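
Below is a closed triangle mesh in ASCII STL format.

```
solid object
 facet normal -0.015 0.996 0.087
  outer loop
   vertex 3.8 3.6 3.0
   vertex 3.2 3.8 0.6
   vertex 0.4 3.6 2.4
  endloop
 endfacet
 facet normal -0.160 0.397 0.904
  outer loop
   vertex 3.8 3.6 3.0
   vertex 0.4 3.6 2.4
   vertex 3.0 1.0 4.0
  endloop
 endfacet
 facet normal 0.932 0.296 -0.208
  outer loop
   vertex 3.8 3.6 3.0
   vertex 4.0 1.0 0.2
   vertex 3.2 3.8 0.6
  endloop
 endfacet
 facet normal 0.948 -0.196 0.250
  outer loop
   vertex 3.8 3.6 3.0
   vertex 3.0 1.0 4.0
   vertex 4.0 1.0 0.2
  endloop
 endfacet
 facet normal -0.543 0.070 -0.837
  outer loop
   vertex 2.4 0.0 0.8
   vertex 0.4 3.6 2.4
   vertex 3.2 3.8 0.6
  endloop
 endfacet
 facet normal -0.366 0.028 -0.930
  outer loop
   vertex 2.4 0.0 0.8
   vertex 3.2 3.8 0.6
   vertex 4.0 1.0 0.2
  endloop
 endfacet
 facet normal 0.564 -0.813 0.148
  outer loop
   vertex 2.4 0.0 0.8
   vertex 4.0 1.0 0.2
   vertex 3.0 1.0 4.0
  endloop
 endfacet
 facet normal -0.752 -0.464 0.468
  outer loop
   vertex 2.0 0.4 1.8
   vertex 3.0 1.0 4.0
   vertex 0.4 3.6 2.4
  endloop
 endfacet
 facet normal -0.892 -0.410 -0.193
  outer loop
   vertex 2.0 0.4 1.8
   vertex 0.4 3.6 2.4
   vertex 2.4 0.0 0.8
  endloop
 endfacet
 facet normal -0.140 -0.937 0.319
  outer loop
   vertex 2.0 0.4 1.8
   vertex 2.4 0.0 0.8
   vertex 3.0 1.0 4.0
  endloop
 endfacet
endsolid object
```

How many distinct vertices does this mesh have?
7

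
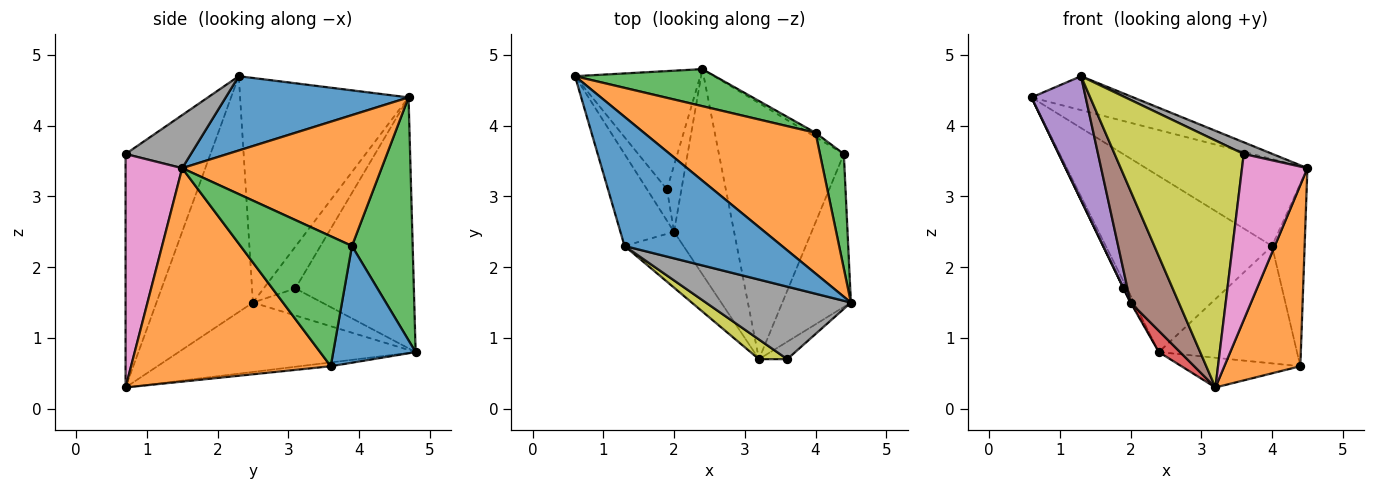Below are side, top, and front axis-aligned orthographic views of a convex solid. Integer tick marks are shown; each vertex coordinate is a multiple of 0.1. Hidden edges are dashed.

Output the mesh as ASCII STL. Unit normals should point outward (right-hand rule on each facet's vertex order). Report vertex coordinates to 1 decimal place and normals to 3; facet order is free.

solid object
 facet normal 0.415 0.231 0.880
  outer loop
   vertex 1.3 2.3 4.7
   vertex 4.5 1.5 3.4
   vertex 0.6 4.7 4.4
  endloop
 endfacet
 facet normal 0.545 0.441 0.714
  outer loop
   vertex 4.0 3.9 2.3
   vertex 0.6 4.7 4.4
   vertex 4.5 1.5 3.4
  endloop
 endfacet
 facet normal 0.337 0.921 0.194
  outer loop
   vertex 4.0 3.9 2.3
   vertex 2.4 4.8 0.8
   vertex 0.6 4.7 4.4
  endloop
 endfacet
 facet normal -0.754 -0.068 -0.653
  outer loop
   vertex 2.0 2.5 1.5
   vertex 2.4 4.8 0.8
   vertex 3.2 0.7 0.3
  endloop
 endfacet
 facet normal -0.928 -0.298 -0.222
  outer loop
   vertex 2.0 2.5 1.5
   vertex 1.3 2.3 4.7
   vertex 0.6 4.7 4.4
  endloop
 endfacet
 facet normal -0.873 -0.436 -0.218
  outer loop
   vertex 2.0 2.5 1.5
   vertex 3.2 0.7 0.3
   vertex 1.3 2.3 4.7
  endloop
 endfacet
 facet normal 0.652 -0.754 -0.079
  outer loop
   vertex 3.6 0.7 3.6
   vertex 3.2 0.7 0.3
   vertex 4.5 1.5 3.4
  endloop
 endfacet
 facet normal 0.340 -0.150 0.928
  outer loop
   vertex 3.6 0.7 3.6
   vertex 4.5 1.5 3.4
   vertex 1.3 2.3 4.7
  endloop
 endfacet
 facet normal -0.548 -0.834 0.066
  outer loop
   vertex 3.6 0.7 3.6
   vertex 1.3 2.3 4.7
   vertex 3.2 0.7 0.3
  endloop
 endfacet
 facet normal -0.030 0.115 -0.993
  outer loop
   vertex 4.4 3.6 0.6
   vertex 3.2 0.7 0.3
   vertex 2.4 4.8 0.8
  endloop
 endfacet
 facet normal 0.512 0.858 -0.031
  outer loop
   vertex 4.4 3.6 0.6
   vertex 2.4 4.8 0.8
   vertex 4.0 3.9 2.3
  endloop
 endfacet
 facet normal 0.895 -0.341 -0.287
  outer loop
   vertex 4.4 3.6 0.6
   vertex 4.5 1.5 3.4
   vertex 3.2 0.7 0.3
  endloop
 endfacet
 facet normal 0.945 0.276 0.174
  outer loop
   vertex 4.4 3.6 0.6
   vertex 4.0 3.9 2.3
   vertex 4.5 1.5 3.4
  endloop
 endfacet
 facet normal -0.894 0.027 -0.446
  outer loop
   vertex 1.9 3.1 1.7
   vertex 0.6 4.7 4.4
   vertex 2.4 4.8 0.8
  endloop
 endfacet
 facet normal -0.903 -0.007 -0.430
  outer loop
   vertex 1.9 3.1 1.7
   vertex 2.0 2.5 1.5
   vertex 0.6 4.7 4.4
  endloop
 endfacet
 facet normal -0.882 0.010 -0.471
  outer loop
   vertex 1.9 3.1 1.7
   vertex 2.4 4.8 0.8
   vertex 2.0 2.5 1.5
  endloop
 endfacet
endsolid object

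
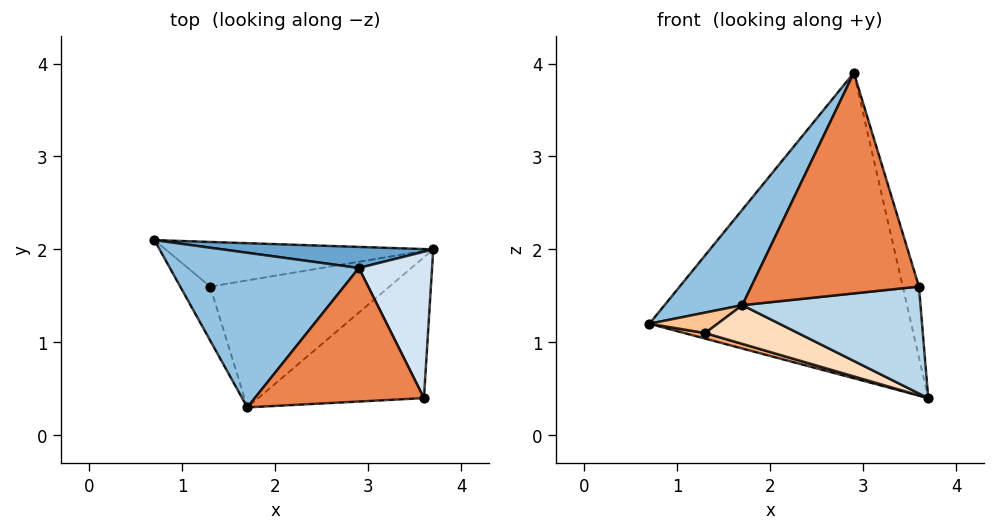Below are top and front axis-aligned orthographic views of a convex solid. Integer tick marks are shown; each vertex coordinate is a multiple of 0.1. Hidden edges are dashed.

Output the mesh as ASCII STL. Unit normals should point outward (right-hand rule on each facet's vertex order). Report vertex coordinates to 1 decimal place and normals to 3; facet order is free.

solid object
 facet normal 0.052 0.996 0.069
  outer loop
   vertex 2.9 1.8 3.9
   vertex 3.7 2.0 0.4
   vertex 0.7 2.1 1.2
  endloop
 endfacet
 facet normal -0.745 -0.351 0.568
  outer loop
   vertex 2.9 1.8 3.9
   vertex 0.7 2.1 1.2
   vertex 1.7 0.3 1.4
  endloop
 endfacet
 facet normal 0.115 -0.601 -0.791
  outer loop
   vertex 3.6 0.4 1.6
   vertex 1.7 0.3 1.4
   vertex 3.7 2.0 0.4
  endloop
 endfacet
 facet normal 0.968 0.110 0.227
  outer loop
   vertex 3.6 0.4 1.6
   vertex 3.7 2.0 0.4
   vertex 2.9 1.8 3.9
  endloop
 endfacet
 facet normal -0.009 -0.855 0.518
  outer loop
   vertex 3.6 0.4 1.6
   vertex 2.9 1.8 3.9
   vertex 1.7 0.3 1.4
  endloop
 endfacet
 facet normal -0.260 -0.120 -0.958
  outer loop
   vertex 1.3 1.6 1.1
   vertex 0.7 2.1 1.2
   vertex 3.7 2.0 0.4
  endloop
 endfacet
 facet normal -0.411 -0.323 -0.852
  outer loop
   vertex 1.3 1.6 1.1
   vertex 1.7 0.3 1.4
   vertex 0.7 2.1 1.2
  endloop
 endfacet
 facet normal -0.225 -0.284 -0.932
  outer loop
   vertex 1.3 1.6 1.1
   vertex 3.7 2.0 0.4
   vertex 1.7 0.3 1.4
  endloop
 endfacet
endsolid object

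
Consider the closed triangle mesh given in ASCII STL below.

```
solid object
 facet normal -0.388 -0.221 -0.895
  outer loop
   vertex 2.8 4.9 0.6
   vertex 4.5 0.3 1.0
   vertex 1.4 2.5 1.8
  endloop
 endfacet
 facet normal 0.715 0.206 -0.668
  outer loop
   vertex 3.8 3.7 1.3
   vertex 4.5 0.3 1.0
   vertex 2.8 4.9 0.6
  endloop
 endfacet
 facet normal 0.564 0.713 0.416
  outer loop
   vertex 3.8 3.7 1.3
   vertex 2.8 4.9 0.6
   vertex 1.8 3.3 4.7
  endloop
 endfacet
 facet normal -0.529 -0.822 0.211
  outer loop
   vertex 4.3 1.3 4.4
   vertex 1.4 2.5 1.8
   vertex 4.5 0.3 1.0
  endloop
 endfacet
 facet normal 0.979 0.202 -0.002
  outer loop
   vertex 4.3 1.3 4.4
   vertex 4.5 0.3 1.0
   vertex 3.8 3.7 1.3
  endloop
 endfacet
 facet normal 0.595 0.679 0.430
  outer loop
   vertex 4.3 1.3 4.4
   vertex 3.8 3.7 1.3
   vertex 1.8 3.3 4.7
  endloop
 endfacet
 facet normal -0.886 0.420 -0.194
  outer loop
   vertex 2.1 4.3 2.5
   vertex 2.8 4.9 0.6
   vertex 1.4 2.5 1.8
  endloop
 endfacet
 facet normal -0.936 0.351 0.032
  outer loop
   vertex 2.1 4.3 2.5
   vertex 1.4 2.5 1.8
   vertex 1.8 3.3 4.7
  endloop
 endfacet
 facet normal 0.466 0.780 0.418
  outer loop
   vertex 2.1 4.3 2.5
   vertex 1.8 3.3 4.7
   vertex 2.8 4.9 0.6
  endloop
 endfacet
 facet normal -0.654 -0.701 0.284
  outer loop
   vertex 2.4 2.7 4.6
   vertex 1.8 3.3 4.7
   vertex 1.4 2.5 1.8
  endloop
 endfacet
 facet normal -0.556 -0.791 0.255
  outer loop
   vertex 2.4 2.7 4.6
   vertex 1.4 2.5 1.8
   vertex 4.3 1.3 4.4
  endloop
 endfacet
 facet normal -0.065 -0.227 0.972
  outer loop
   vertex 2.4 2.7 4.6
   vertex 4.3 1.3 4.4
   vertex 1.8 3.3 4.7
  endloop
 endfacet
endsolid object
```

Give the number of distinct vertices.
8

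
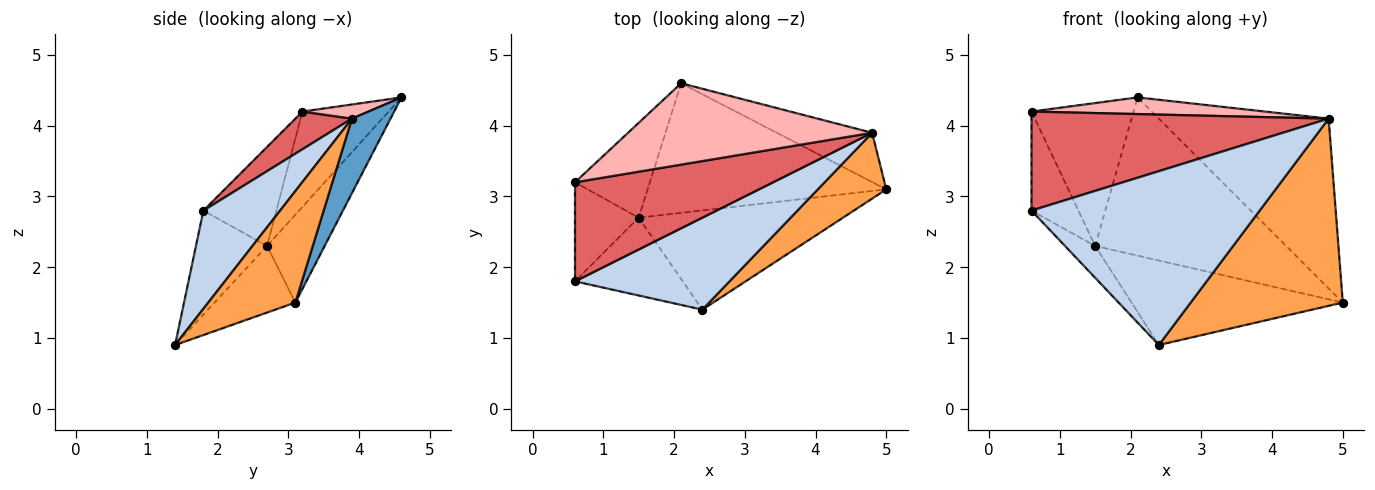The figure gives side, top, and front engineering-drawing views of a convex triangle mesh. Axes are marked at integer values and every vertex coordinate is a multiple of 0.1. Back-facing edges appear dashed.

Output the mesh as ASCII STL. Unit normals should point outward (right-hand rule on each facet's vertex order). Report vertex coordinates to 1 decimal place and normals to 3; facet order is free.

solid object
 facet normal 0.213 0.938 -0.272
  outer loop
   vertex 4.8 3.9 4.1
   vertex 5.0 3.1 1.5
   vertex 2.1 4.6 4.4
  endloop
 endfacet
 facet normal 0.285 -0.847 0.448
  outer loop
   vertex 4.8 3.9 4.1
   vertex 0.6 1.8 2.8
   vertex 2.4 1.4 0.9
  endloop
 endfacet
 facet normal 0.475 -0.830 0.292
  outer loop
   vertex 4.8 3.9 4.1
   vertex 2.4 1.4 0.9
   vertex 5.0 3.1 1.5
  endloop
 endfacet
 facet normal -0.666 0.282 -0.690
  outer loop
   vertex 1.5 2.7 2.3
   vertex 2.4 1.4 0.9
   vertex 0.6 1.8 2.8
  endloop
 endfacet
 facet normal -0.227 0.754 -0.617
  outer loop
   vertex 1.5 2.7 2.3
   vertex 2.1 4.6 4.4
   vertex 5.0 3.1 1.5
  endloop
 endfacet
 facet normal -0.241 0.629 -0.739
  outer loop
   vertex 1.5 2.7 2.3
   vertex 5.0 3.1 1.5
   vertex 2.4 1.4 0.9
  endloop
 endfacet
 facet normal 0.133 -0.701 0.701
  outer loop
   vertex 0.6 3.2 4.2
   vertex 0.6 1.8 2.8
   vertex 4.8 3.9 4.1
  endloop
 endfacet
 facet normal 0.057 -0.200 0.978
  outer loop
   vertex 0.6 3.2 4.2
   vertex 4.8 3.9 4.1
   vertex 2.1 4.6 4.4
  endloop
 endfacet
 facet normal -0.740 0.476 -0.476
  outer loop
   vertex 0.6 3.2 4.2
   vertex 1.5 2.7 2.3
   vertex 0.6 1.8 2.8
  endloop
 endfacet
 facet normal -0.576 0.681 -0.452
  outer loop
   vertex 0.6 3.2 4.2
   vertex 2.1 4.6 4.4
   vertex 1.5 2.7 2.3
  endloop
 endfacet
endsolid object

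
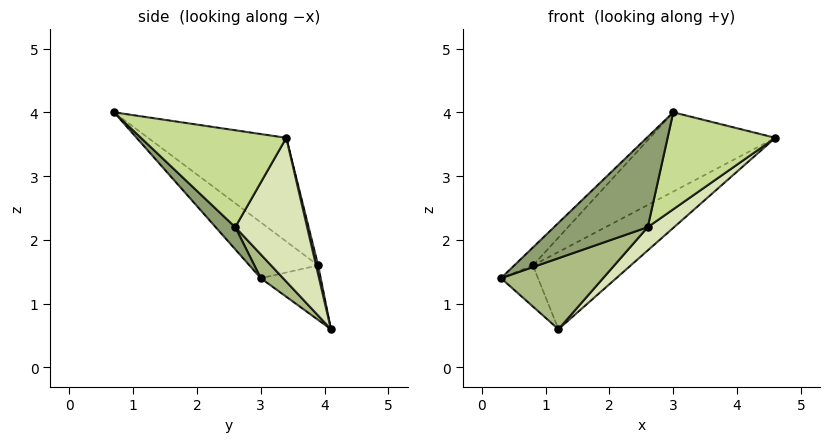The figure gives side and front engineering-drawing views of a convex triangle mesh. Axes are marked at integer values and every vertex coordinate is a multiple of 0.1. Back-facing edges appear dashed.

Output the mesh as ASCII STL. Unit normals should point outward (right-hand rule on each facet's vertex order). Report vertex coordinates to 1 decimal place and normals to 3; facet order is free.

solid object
 facet normal -0.608 0.165 0.777
  outer loop
   vertex 0.8 3.9 1.6
   vertex 0.3 3.0 1.4
   vertex 3.0 0.7 4.0
  endloop
 endfacet
 facet normal -0.397 0.360 0.844
  outer loop
   vertex 0.8 3.9 1.6
   vertex 3.0 0.7 4.0
   vertex 4.6 3.4 3.6
  endloop
 endfacet
 facet normal -0.828 0.511 -0.229
  outer loop
   vertex 0.8 3.9 1.6
   vertex 1.2 4.1 0.6
   vertex 0.3 3.0 1.4
  endloop
 endfacet
 facet normal 0.021 0.979 0.204
  outer loop
   vertex 0.8 3.9 1.6
   vertex 4.6 3.4 3.6
   vertex 1.2 4.1 0.6
  endloop
 endfacet
 facet normal 0.139 -0.665 -0.733
  outer loop
   vertex 2.6 2.6 2.2
   vertex 3.0 0.7 4.0
   vertex 0.3 3.0 1.4
  endloop
 endfacet
 facet normal 0.144 -0.656 -0.741
  outer loop
   vertex 2.6 2.6 2.2
   vertex 0.3 3.0 1.4
   vertex 1.2 4.1 0.6
  endloop
 endfacet
 facet normal 0.625 -0.463 -0.628
  outer loop
   vertex 2.6 2.6 2.2
   vertex 4.6 3.4 3.6
   vertex 3.0 0.7 4.0
  endloop
 endfacet
 facet normal 0.618 -0.227 -0.753
  outer loop
   vertex 2.6 2.6 2.2
   vertex 1.2 4.1 0.6
   vertex 4.6 3.4 3.6
  endloop
 endfacet
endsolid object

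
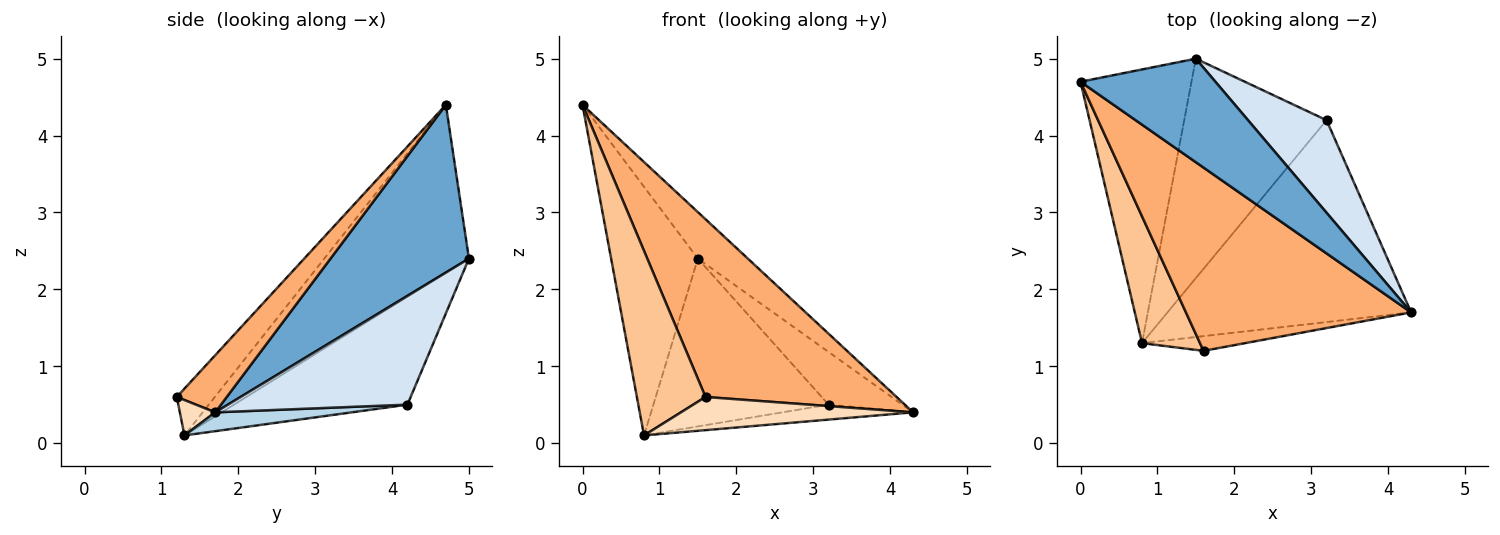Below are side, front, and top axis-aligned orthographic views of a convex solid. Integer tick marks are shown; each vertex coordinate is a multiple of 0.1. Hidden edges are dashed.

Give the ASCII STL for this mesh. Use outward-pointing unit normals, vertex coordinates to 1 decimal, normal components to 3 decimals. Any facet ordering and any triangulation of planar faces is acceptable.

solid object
 facet normal 0.750 0.271 0.603
  outer loop
   vertex 1.5 5.0 2.4
   vertex 0.0 4.7 4.4
   vertex 4.3 1.7 0.4
  endloop
 endfacet
 facet normal -0.746 0.447 -0.493
  outer loop
   vertex 1.5 5.0 2.4
   vertex 0.8 1.3 0.1
   vertex 0.0 4.7 4.4
  endloop
 endfacet
 facet normal 0.077 0.074 -0.994
  outer loop
   vertex 3.2 4.2 0.5
   vertex 4.3 1.7 0.4
   vertex 0.8 1.3 0.1
  endloop
 endfacet
 facet normal 0.769 0.316 0.555
  outer loop
   vertex 3.2 4.2 0.5
   vertex 1.5 5.0 2.4
   vertex 4.3 1.7 0.4
  endloop
 endfacet
 facet normal -0.516 0.521 -0.681
  outer loop
   vertex 3.2 4.2 0.5
   vertex 0.8 1.3 0.1
   vertex 1.5 5.0 2.4
  endloop
 endfacet
 facet normal 0.179 -0.685 0.706
  outer loop
   vertex 1.6 1.2 0.6
   vertex 4.3 1.7 0.4
   vertex 0.0 4.7 4.4
  endloop
 endfacet
 facet normal -0.416 -0.749 0.515
  outer loop
   vertex 1.6 1.2 0.6
   vertex 0.0 4.7 4.4
   vertex 0.8 1.3 0.1
  endloop
 endfacet
 facet normal 0.138 -0.905 -0.402
  outer loop
   vertex 1.6 1.2 0.6
   vertex 0.8 1.3 0.1
   vertex 4.3 1.7 0.4
  endloop
 endfacet
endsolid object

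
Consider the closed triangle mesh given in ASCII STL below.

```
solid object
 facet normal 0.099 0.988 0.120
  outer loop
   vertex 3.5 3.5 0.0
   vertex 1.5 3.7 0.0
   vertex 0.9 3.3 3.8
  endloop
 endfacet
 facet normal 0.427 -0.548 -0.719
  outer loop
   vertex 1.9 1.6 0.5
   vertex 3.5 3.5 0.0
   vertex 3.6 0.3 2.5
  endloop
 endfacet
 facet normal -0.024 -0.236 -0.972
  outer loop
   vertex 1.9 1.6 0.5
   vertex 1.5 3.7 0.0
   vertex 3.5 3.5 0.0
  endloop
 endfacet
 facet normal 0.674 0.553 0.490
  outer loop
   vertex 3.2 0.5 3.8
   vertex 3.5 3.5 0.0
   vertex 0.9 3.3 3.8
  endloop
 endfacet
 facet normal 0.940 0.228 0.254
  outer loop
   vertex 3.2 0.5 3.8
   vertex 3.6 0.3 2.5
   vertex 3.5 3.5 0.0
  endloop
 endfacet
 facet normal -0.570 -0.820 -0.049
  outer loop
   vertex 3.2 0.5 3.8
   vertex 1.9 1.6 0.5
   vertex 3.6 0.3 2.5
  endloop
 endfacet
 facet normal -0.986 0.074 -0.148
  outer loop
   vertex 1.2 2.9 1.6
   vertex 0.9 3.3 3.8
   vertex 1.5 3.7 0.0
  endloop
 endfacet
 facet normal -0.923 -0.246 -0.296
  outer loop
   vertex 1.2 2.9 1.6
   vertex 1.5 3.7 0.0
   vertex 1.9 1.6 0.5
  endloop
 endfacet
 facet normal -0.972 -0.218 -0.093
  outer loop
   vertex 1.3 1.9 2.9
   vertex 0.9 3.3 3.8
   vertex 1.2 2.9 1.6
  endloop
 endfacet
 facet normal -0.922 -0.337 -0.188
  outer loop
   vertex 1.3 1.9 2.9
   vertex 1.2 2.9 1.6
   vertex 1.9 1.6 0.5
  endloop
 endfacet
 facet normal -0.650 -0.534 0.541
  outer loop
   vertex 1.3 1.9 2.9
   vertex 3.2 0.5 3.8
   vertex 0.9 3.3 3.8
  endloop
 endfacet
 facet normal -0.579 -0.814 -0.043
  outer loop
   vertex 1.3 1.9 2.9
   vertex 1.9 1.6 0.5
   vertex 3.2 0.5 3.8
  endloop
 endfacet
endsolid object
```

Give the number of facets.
12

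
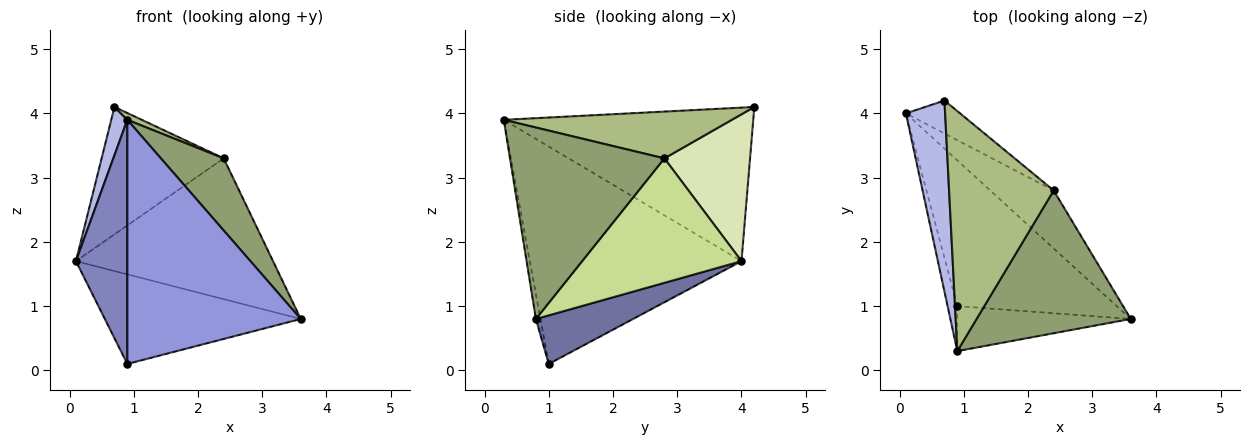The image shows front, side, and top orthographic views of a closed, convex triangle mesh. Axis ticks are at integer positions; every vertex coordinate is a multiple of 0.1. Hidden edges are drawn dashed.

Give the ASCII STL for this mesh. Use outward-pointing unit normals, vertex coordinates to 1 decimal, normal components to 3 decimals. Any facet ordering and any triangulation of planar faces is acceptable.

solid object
 facet normal 0.251 0.507 -0.825
  outer loop
   vertex 0.9 1.0 0.1
   vertex 0.1 4.0 1.7
   vertex 3.6 0.8 0.8
  endloop
 endfacet
 facet normal -0.971 -0.236 -0.043
  outer loop
   vertex 0.9 1.0 0.1
   vertex 0.9 0.3 3.9
   vertex 0.1 4.0 1.7
  endloop
 endfacet
 facet normal -0.026 -0.983 -0.181
  outer loop
   vertex 0.9 1.0 0.1
   vertex 3.6 0.8 0.8
   vertex 0.9 0.3 3.9
  endloop
 endfacet
 facet normal -0.967 -0.062 0.247
  outer loop
   vertex 0.7 4.2 4.1
   vertex 0.1 4.0 1.7
   vertex 0.9 0.3 3.9
  endloop
 endfacet
 facet normal 0.742 -0.302 0.598
  outer loop
   vertex 2.4 2.8 3.3
   vertex 0.9 0.3 3.9
   vertex 3.6 0.8 0.8
  endloop
 endfacet
 facet normal 0.408 -0.026 0.913
  outer loop
   vertex 2.4 2.8 3.3
   vertex 0.7 4.2 4.1
   vertex 0.9 0.3 3.9
  endloop
 endfacet
 facet normal 0.599 0.741 -0.305
  outer loop
   vertex 2.4 2.8 3.3
   vertex 3.6 0.8 0.8
   vertex 0.1 4.0 1.7
  endloop
 endfacet
 facet normal 0.562 0.801 -0.207
  outer loop
   vertex 2.4 2.8 3.3
   vertex 0.1 4.0 1.7
   vertex 0.7 4.2 4.1
  endloop
 endfacet
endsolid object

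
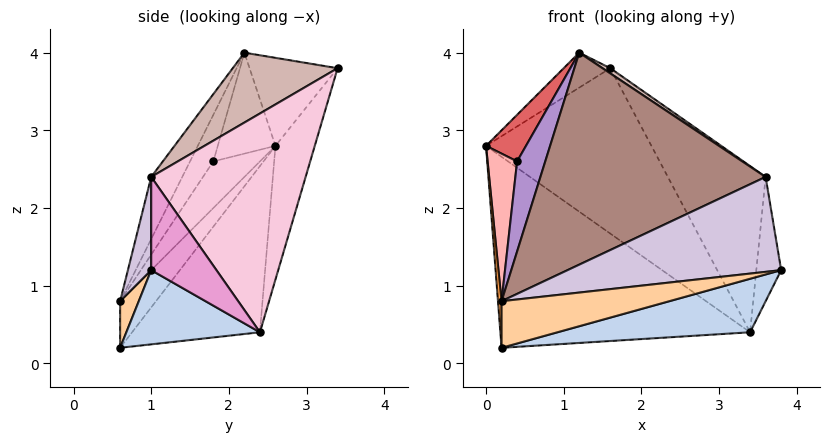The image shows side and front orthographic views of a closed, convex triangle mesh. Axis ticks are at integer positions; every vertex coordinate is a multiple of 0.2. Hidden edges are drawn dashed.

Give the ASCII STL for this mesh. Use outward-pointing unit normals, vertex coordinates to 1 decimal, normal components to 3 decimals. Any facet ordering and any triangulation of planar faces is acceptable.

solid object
 facet normal -0.370 0.722 -0.584
  outer loop
   vertex 3.4 2.4 0.4
   vertex 0.2 0.6 0.2
   vertex 0.0 2.6 2.8
  endloop
 endfacet
 facet normal 0.286 -0.412 -0.865
  outer loop
   vertex 3.4 2.4 0.4
   vertex 3.8 1.0 1.2
   vertex 0.2 0.6 0.2
  endloop
 endfacet
 facet normal -0.995 -0.100 0.000
  outer loop
   vertex 0.2 0.6 0.8
   vertex 0.0 2.6 2.8
   vertex 0.2 0.6 0.2
  endloop
 endfacet
 facet normal 0.110 -0.994 0.000
  outer loop
   vertex 0.2 0.6 0.8
   vertex 0.2 0.6 0.2
   vertex 3.8 1.0 1.2
  endloop
 endfacet
 facet normal -0.613 0.324 0.721
  outer loop
   vertex 1.6 3.4 3.8
   vertex 0.0 2.6 2.8
   vertex 1.2 2.2 4.0
  endloop
 endfacet
 facet normal -0.214 0.901 -0.378
  outer loop
   vertex 1.6 3.4 3.8
   vertex 3.4 2.4 0.4
   vertex 0.0 2.6 2.8
  endloop
 endfacet
 facet normal -0.695 -0.481 0.535
  outer loop
   vertex 0.4 1.8 2.6
   vertex 1.2 2.2 4.0
   vertex 0.0 2.6 2.8
  endloop
 endfacet
 facet normal -0.770 -0.488 0.411
  outer loop
   vertex 0.4 1.8 2.6
   vertex 0.0 2.6 2.8
   vertex 0.2 0.6 0.8
  endloop
 endfacet
 facet normal -0.550 -0.665 0.505
  outer loop
   vertex 0.4 1.8 2.6
   vertex 0.2 0.6 0.8
   vertex 1.2 2.2 4.0
  endloop
 endfacet
 facet normal 0.108 -0.994 0.018
  outer loop
   vertex 3.6 1.0 2.4
   vertex 0.2 0.6 0.8
   vertex 3.8 1.0 1.2
  endloop
 endfacet
 facet normal -0.120 -0.872 0.474
  outer loop
   vertex 3.6 1.0 2.4
   vertex 1.2 2.2 4.0
   vertex 0.2 0.6 0.8
  endloop
 endfacet
 facet normal 0.540 -0.040 0.841
  outer loop
   vertex 3.6 1.0 2.4
   vertex 1.6 3.4 3.8
   vertex 1.2 2.2 4.0
  endloop
 endfacet
 facet normal 0.923 0.352 0.154
  outer loop
   vertex 3.6 1.0 2.4
   vertex 3.8 1.0 1.2
   vertex 3.4 2.4 0.4
  endloop
 endfacet
 facet normal 0.811 0.514 0.278
  outer loop
   vertex 3.6 1.0 2.4
   vertex 3.4 2.4 0.4
   vertex 1.6 3.4 3.8
  endloop
 endfacet
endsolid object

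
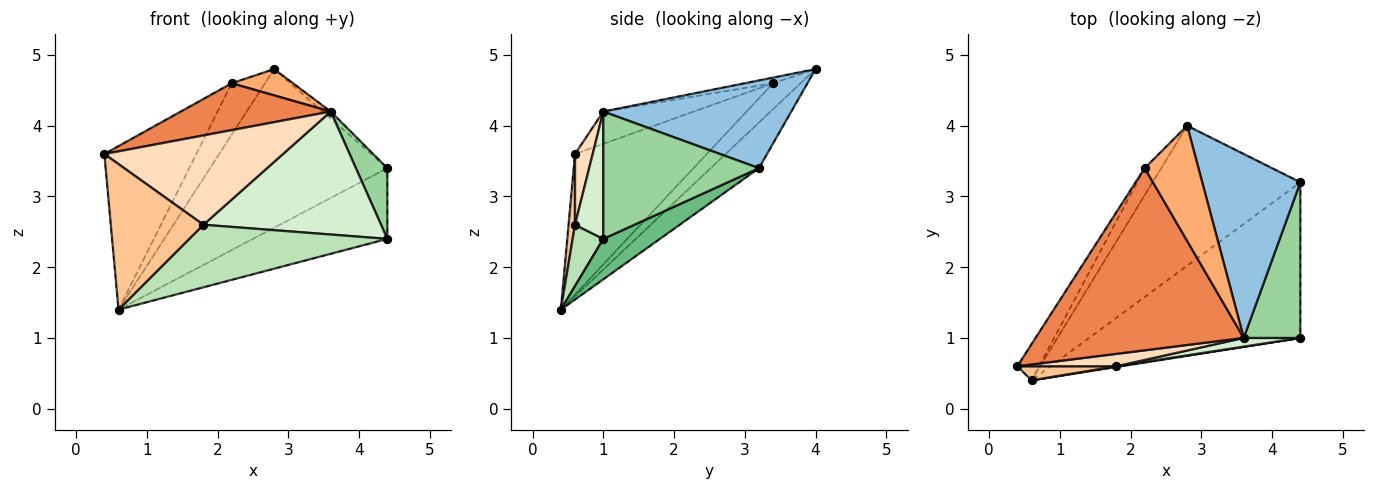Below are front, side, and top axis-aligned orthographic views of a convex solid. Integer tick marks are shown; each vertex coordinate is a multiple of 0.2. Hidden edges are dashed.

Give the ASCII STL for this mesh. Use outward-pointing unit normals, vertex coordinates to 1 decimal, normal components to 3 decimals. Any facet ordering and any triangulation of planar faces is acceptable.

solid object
 facet normal -0.200 0.735 -0.648
  outer loop
   vertex 0.6 0.4 1.4
   vertex 2.8 4.0 4.8
   vertex 4.4 3.2 3.4
  endloop
 endfacet
 facet normal 0.666 0.029 0.745
  outer loop
   vertex 3.6 1.0 4.2
   vertex 4.4 3.2 3.4
   vertex 2.8 4.0 4.8
  endloop
 endfacet
 facet normal -0.814 0.568 -0.126
  outer loop
   vertex 2.2 3.4 4.6
   vertex 0.6 0.4 1.4
   vertex 0.4 0.6 3.6
  endloop
 endfacet
 facet normal -0.590 0.715 -0.375
  outer loop
   vertex 2.2 3.4 4.6
   vertex 2.8 4.0 4.8
   vertex 0.6 0.4 1.4
  endloop
 endfacet
 facet normal -0.149 -0.246 0.958
  outer loop
   vertex 2.2 3.4 4.6
   vertex 0.4 0.6 3.6
   vertex 3.6 1.0 4.2
  endloop
 endfacet
 facet normal -0.102 -0.221 0.970
  outer loop
   vertex 2.2 3.4 4.6
   vertex 3.6 1.0 4.2
   vertex 2.8 4.0 4.8
  endloop
 endfacet
 facet normal 0.069 -0.993 0.097
  outer loop
   vertex 1.8 0.6 2.6
   vertex 0.4 0.6 3.6
   vertex 0.6 0.4 1.4
  endloop
 endfacet
 facet normal 0.098 -0.986 0.137
  outer loop
   vertex 1.8 0.6 2.6
   vertex 3.6 1.0 4.2
   vertex 0.4 0.6 3.6
  endloop
 endfacet
 facet normal 0.172 0.408 -0.897
  outer loop
   vertex 4.4 1.0 2.4
   vertex 0.6 0.4 1.4
   vertex 4.4 3.2 3.4
  endloop
 endfacet
 facet normal 0.899 -0.182 0.399
  outer loop
   vertex 4.4 1.0 2.4
   vertex 4.4 3.2 3.4
   vertex 3.6 1.0 4.2
  endloop
 endfacet
 facet normal 0.153 -0.988 0.012
  outer loop
   vertex 4.4 1.0 2.4
   vertex 1.8 0.6 2.6
   vertex 0.6 0.4 1.4
  endloop
 endfacet
 facet normal 0.157 -0.985 0.070
  outer loop
   vertex 4.4 1.0 2.4
   vertex 3.6 1.0 4.2
   vertex 1.8 0.6 2.6
  endloop
 endfacet
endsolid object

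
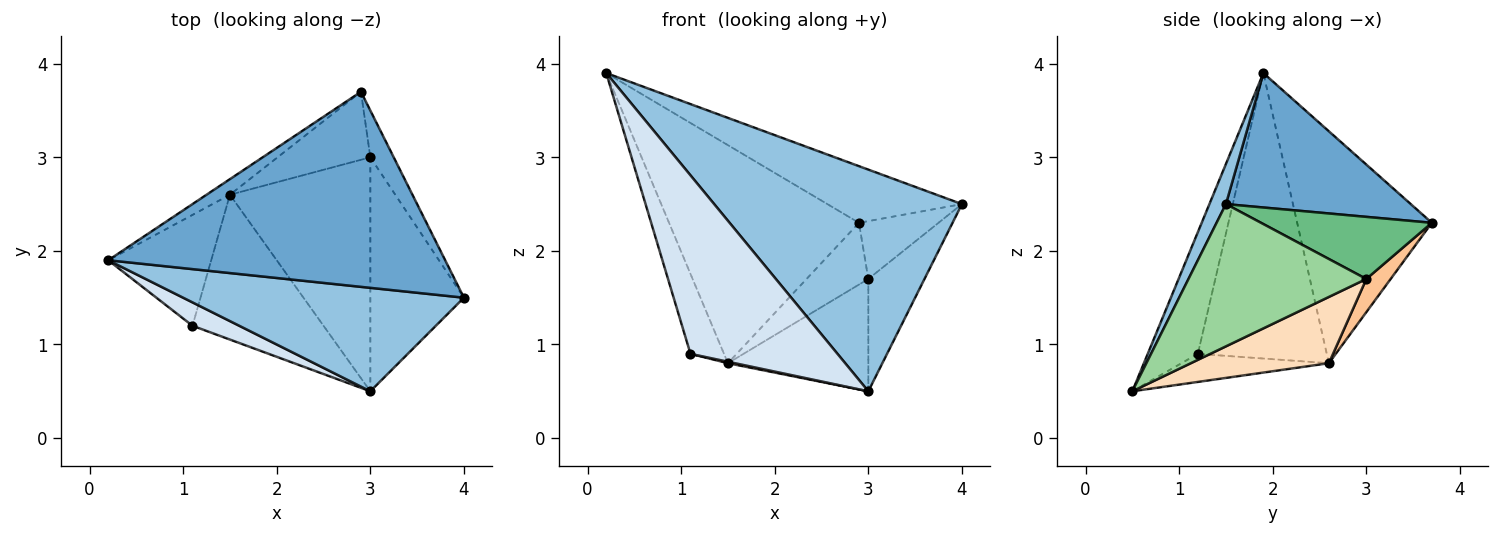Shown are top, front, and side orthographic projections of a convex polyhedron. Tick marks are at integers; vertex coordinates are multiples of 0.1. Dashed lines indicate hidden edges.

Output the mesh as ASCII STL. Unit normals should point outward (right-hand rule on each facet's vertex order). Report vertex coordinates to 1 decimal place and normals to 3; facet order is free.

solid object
 facet normal 0.358 0.260 0.897
  outer loop
   vertex 2.9 3.7 2.3
   vertex 0.2 1.9 3.9
   vertex 4.0 1.5 2.5
  endloop
 endfacet
 facet normal 0.060 -0.905 0.422
  outer loop
   vertex 3.0 0.5 0.5
   vertex 4.0 1.5 2.5
   vertex 0.2 1.9 3.9
  endloop
 endfacet
 facet normal -0.577 0.814 -0.058
  outer loop
   vertex 1.5 2.6 0.8
   vertex 0.2 1.9 3.9
   vertex 2.9 3.7 2.3
  endloop
 endfacet
 facet normal -0.320 -0.939 0.123
  outer loop
   vertex 1.1 1.2 0.9
   vertex 3.0 0.5 0.5
   vertex 0.2 1.9 3.9
  endloop
 endfacet
 facet normal -0.914 0.238 -0.330
  outer loop
   vertex 1.1 1.2 0.9
   vertex 0.2 1.9 3.9
   vertex 1.5 2.6 0.8
  endloop
 endfacet
 facet normal -0.210 -0.010 -0.978
  outer loop
   vertex 1.1 1.2 0.9
   vertex 1.5 2.6 0.8
   vertex 3.0 0.5 0.5
  endloop
 endfacet
 facet normal 0.256 0.650 -0.716
  outer loop
   vertex 3.0 3.0 1.7
   vertex 1.5 2.6 0.8
   vertex 2.9 3.7 2.3
  endloop
 endfacet
 facet normal 0.392 0.398 -0.830
  outer loop
   vertex 3.0 3.0 1.7
   vertex 3.0 0.5 0.5
   vertex 1.5 2.6 0.8
  endloop
 endfacet
 facet normal 0.858 0.400 -0.323
  outer loop
   vertex 3.0 3.0 1.7
   vertex 2.9 3.7 2.3
   vertex 4.0 1.5 2.5
  endloop
 endfacet
 facet normal 0.808 0.255 -0.531
  outer loop
   vertex 3.0 3.0 1.7
   vertex 4.0 1.5 2.5
   vertex 3.0 0.5 0.5
  endloop
 endfacet
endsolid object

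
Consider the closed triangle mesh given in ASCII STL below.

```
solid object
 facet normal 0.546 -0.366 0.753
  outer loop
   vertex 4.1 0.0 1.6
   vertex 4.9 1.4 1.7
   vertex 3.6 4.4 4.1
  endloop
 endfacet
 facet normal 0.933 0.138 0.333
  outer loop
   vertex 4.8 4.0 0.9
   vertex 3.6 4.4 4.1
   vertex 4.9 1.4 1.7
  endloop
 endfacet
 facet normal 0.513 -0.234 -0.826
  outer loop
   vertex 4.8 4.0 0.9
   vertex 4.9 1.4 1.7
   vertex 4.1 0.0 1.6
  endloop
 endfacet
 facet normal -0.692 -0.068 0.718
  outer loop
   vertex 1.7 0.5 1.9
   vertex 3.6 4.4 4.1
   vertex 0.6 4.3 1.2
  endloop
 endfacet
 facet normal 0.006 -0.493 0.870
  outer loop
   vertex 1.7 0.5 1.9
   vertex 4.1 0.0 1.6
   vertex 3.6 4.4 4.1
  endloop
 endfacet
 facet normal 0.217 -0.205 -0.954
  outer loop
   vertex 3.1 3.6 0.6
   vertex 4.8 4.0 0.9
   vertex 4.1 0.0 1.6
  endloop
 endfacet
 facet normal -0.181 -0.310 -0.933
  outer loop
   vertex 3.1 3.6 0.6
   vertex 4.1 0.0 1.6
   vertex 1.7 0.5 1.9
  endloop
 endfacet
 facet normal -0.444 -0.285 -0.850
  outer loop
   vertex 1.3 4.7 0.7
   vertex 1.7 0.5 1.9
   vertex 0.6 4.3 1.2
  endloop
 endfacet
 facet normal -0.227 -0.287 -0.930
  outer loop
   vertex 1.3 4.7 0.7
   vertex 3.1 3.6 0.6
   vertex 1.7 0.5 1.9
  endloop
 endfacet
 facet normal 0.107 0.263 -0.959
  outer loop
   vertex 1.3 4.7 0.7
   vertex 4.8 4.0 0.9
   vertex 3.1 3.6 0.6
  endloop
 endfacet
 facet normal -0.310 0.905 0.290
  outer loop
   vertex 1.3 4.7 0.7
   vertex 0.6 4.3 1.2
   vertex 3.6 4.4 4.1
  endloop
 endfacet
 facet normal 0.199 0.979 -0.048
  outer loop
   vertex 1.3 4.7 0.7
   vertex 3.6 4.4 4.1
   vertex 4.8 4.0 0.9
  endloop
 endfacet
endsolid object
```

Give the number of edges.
18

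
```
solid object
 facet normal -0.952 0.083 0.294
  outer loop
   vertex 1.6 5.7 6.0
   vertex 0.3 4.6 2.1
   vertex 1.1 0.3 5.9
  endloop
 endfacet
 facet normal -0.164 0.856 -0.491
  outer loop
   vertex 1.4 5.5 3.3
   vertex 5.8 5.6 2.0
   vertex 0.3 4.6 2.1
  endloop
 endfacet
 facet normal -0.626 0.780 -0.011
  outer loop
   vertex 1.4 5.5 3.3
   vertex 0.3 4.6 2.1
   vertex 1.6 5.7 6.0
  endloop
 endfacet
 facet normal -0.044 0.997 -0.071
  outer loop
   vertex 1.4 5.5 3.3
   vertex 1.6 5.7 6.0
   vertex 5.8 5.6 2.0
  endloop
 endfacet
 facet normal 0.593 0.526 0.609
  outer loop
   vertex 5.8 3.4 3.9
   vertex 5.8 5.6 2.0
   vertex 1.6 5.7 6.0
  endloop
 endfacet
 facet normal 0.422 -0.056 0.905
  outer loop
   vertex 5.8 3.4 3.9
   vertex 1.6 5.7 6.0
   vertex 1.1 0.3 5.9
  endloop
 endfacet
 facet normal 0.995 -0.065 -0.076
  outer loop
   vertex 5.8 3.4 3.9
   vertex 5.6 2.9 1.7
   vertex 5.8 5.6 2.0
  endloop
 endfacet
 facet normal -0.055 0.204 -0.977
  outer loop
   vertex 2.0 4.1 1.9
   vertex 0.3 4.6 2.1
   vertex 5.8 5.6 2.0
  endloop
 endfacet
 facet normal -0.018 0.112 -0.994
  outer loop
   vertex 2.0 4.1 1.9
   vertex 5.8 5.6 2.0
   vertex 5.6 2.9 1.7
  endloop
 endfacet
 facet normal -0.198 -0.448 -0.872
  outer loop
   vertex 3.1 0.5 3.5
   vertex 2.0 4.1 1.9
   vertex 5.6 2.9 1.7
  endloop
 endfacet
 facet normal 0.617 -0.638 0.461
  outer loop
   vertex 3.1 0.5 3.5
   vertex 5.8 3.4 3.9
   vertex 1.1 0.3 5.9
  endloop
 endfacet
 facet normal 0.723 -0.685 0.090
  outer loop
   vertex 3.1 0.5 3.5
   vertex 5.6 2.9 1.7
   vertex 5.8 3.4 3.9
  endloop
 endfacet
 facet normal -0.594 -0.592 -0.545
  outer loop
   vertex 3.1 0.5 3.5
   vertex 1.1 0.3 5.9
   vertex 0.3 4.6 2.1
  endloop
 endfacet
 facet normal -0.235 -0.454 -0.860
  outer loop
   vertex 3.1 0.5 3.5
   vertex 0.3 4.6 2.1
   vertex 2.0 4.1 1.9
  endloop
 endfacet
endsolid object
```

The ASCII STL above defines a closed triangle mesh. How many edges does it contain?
21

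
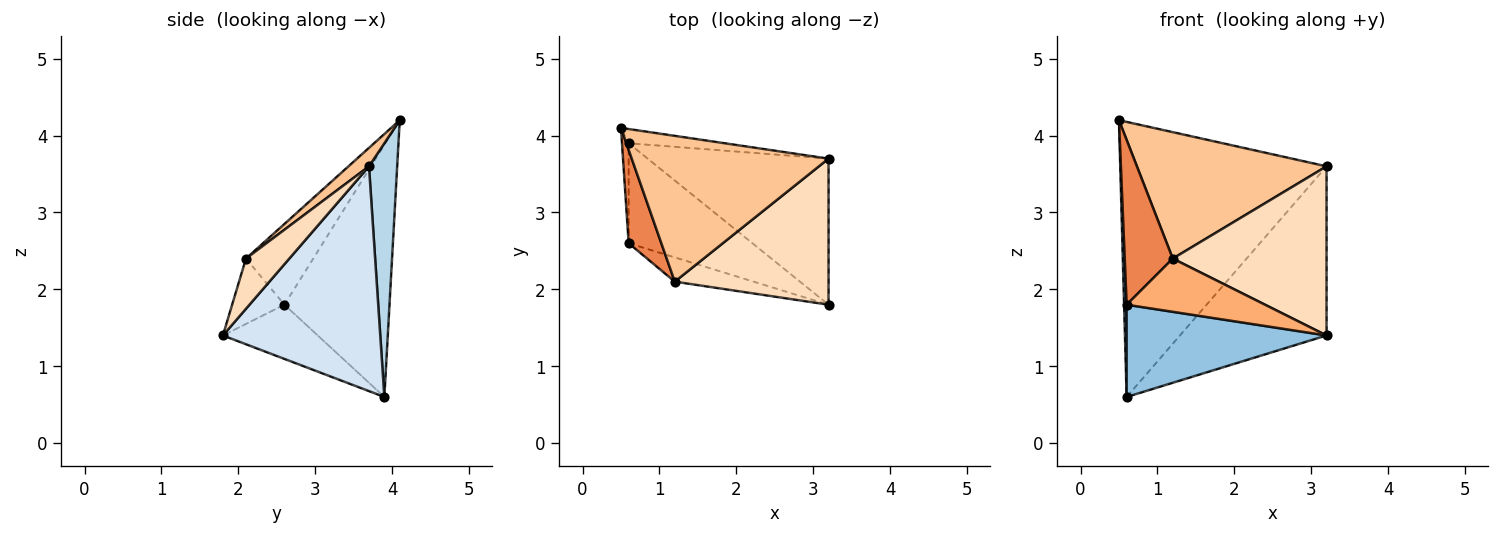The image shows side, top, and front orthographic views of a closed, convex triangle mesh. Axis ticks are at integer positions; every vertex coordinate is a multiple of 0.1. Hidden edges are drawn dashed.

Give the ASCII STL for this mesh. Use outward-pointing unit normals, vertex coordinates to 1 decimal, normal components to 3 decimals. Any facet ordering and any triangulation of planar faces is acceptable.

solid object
 facet normal -0.999 -0.024 -0.026
  outer loop
   vertex 0.6 2.6 1.8
   vertex 0.5 4.1 4.2
   vertex 0.6 3.9 0.6
  endloop
 endfacet
 facet normal -0.306 -0.646 -0.699
  outer loop
   vertex 0.6 2.6 1.8
   vertex 0.6 3.9 0.6
   vertex 3.2 1.8 1.4
  endloop
 endfacet
 facet normal 0.135 0.989 -0.051
  outer loop
   vertex 3.2 3.7 3.6
   vertex 0.6 3.9 0.6
   vertex 0.5 4.1 4.2
  endloop
 endfacet
 facet normal 0.631 0.587 -0.507
  outer loop
   vertex 3.2 3.7 3.6
   vertex 3.2 1.8 1.4
   vertex 0.6 3.9 0.6
  endloop
 endfacet
 facet normal -0.773 -0.552 0.313
  outer loop
   vertex 1.2 2.1 2.4
   vertex 0.5 4.1 4.2
   vertex 0.6 2.6 1.8
  endloop
 endfacet
 facet normal -0.325 -0.861 -0.392
  outer loop
   vertex 1.2 2.1 2.4
   vertex 0.6 2.6 1.8
   vertex 3.2 1.8 1.4
  endloop
 endfacet
 facet normal 0.071 -0.654 0.754
  outer loop
   vertex 1.2 2.1 2.4
   vertex 3.2 3.7 3.6
   vertex 0.5 4.1 4.2
  endloop
 endfacet
 facet normal 0.209 -0.740 0.639
  outer loop
   vertex 1.2 2.1 2.4
   vertex 3.2 1.8 1.4
   vertex 3.2 3.7 3.6
  endloop
 endfacet
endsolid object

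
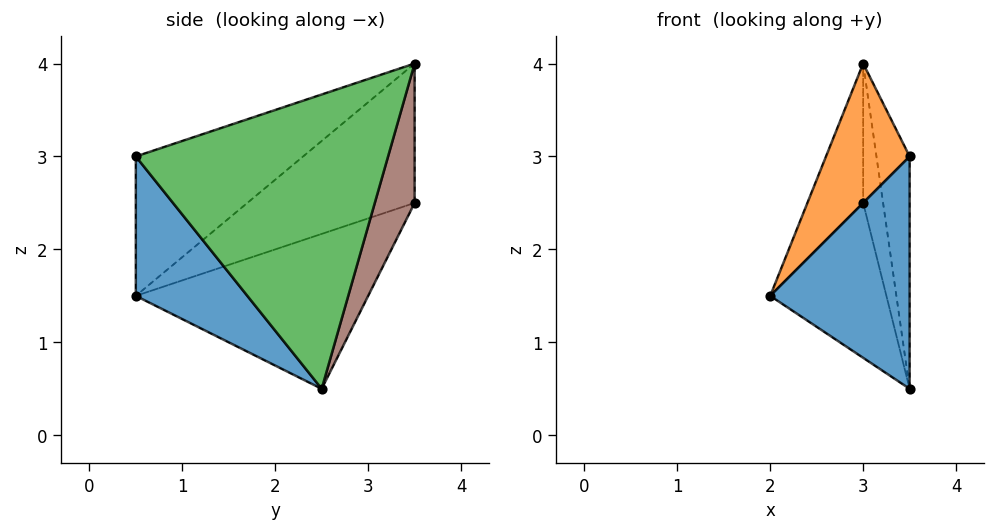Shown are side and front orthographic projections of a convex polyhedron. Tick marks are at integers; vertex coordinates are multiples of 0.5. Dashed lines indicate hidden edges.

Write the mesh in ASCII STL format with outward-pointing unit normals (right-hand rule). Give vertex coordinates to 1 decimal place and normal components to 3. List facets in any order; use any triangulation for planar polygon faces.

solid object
 facet normal 0.530 -0.662 -0.530
  outer loop
   vertex 3.5 0.5 3.0
   vertex 2.0 0.5 1.5
   vertex 3.5 2.5 0.5
  endloop
 endfacet
 facet normal -0.667 -0.333 0.667
  outer loop
   vertex 3.0 3.5 4.0
   vertex 2.0 0.5 1.5
   vertex 3.5 0.5 3.0
  endloop
 endfacet
 facet normal 0.986 0.130 0.104
  outer loop
   vertex 3.0 3.5 4.0
   vertex 3.5 0.5 3.0
   vertex 3.5 2.5 0.5
  endloop
 endfacet
 facet normal -0.816 0.408 -0.408
  outer loop
   vertex 3.0 3.5 2.5
   vertex 3.5 2.5 0.5
   vertex 2.0 0.5 1.5
  endloop
 endfacet
 facet normal -0.949 0.316 0.000
  outer loop
   vertex 3.0 3.5 2.5
   vertex 2.0 0.5 1.5
   vertex 3.0 3.5 4.0
  endloop
 endfacet
 facet normal 0.894 0.447 0.000
  outer loop
   vertex 3.0 3.5 2.5
   vertex 3.0 3.5 4.0
   vertex 3.5 2.5 0.5
  endloop
 endfacet
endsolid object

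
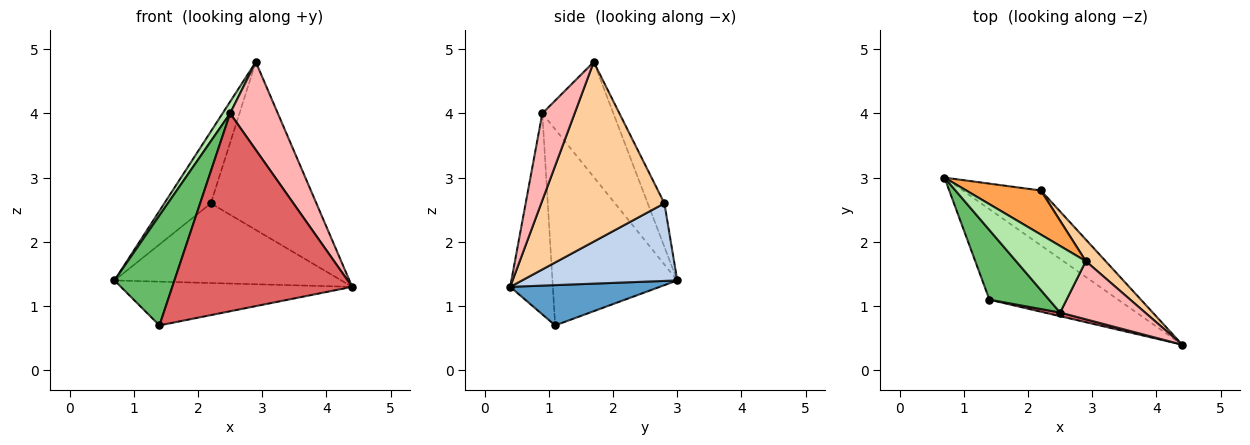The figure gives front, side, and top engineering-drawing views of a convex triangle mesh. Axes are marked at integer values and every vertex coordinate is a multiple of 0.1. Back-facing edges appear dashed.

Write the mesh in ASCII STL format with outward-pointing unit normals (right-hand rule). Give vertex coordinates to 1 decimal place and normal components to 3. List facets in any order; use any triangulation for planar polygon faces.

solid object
 facet normal 0.271 0.419 -0.867
  outer loop
   vertex 1.4 1.1 0.7
   vertex 0.7 3.0 1.4
   vertex 4.4 0.4 1.3
  endloop
 endfacet
 facet normal 0.491 0.718 -0.494
  outer loop
   vertex 2.2 2.8 2.6
   vertex 4.4 0.4 1.3
   vertex 0.7 3.0 1.4
  endloop
 endfacet
 facet normal -0.292 0.815 0.500
  outer loop
   vertex 2.2 2.8 2.6
   vertex 0.7 3.0 1.4
   vertex 2.9 1.7 4.8
  endloop
 endfacet
 facet normal 0.757 0.648 0.083
  outer loop
   vertex 2.2 2.8 2.6
   vertex 2.9 1.7 4.8
   vertex 4.4 0.4 1.3
  endloop
 endfacet
 facet normal -0.869 -0.418 0.264
  outer loop
   vertex 2.5 0.9 4.0
   vertex 0.7 3.0 1.4
   vertex 1.4 1.1 0.7
  endloop
 endfacet
 facet normal -0.852 -0.091 0.516
  outer loop
   vertex 2.5 0.9 4.0
   vertex 2.9 1.7 4.8
   vertex 0.7 3.0 1.4
  endloop
 endfacet
 facet normal -0.231 -0.973 0.018
  outer loop
   vertex 2.5 0.9 4.0
   vertex 1.4 1.1 0.7
   vertex 4.4 0.4 1.3
  endloop
 endfacet
 facet normal 0.492 -0.726 0.480
  outer loop
   vertex 2.5 0.9 4.0
   vertex 4.4 0.4 1.3
   vertex 2.9 1.7 4.8
  endloop
 endfacet
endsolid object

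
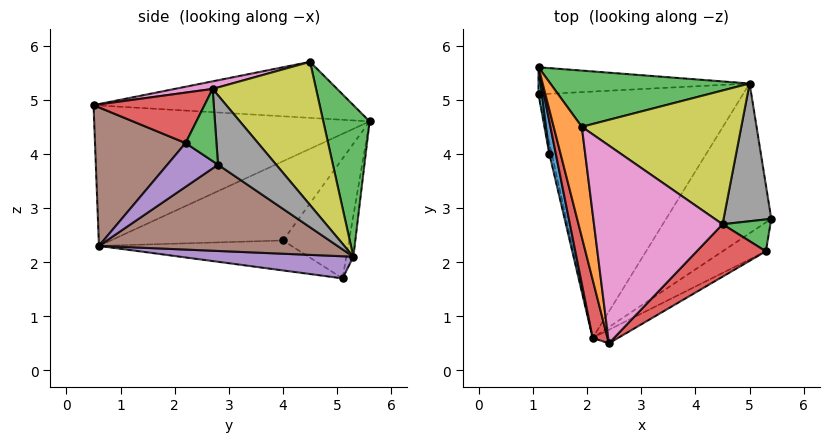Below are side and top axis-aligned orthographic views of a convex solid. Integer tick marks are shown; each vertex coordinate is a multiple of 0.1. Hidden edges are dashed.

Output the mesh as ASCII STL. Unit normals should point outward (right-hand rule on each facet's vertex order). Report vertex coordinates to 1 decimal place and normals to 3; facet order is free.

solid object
 facet normal -0.033 0.985 -0.170
  outer loop
   vertex 5.0 5.3 2.1
   vertex 1.1 5.1 1.7
   vertex 1.1 5.6 4.6
  endloop
 endfacet
 facet normal -0.876 -0.197 0.440
  outer loop
   vertex 1.9 4.5 5.7
   vertex 1.1 5.6 4.6
   vertex 2.4 0.5 4.9
  endloop
 endfacet
 facet normal 0.381 0.777 0.501
  outer loop
   vertex 1.9 4.5 5.7
   vertex 5.0 5.3 2.1
   vertex 1.1 5.6 4.6
  endloop
 endfacet
 facet normal -0.965 -0.240 0.102
  outer loop
   vertex 2.1 0.6 2.3
   vertex 2.4 0.5 4.9
   vertex 1.1 5.6 4.6
  endloop
 endfacet
 facet normal 0.107 -0.108 -0.988
  outer loop
   vertex 2.1 0.6 2.3
   vertex 1.1 5.1 1.7
   vertex 5.0 5.3 2.1
  endloop
 endfacet
 facet normal 0.584 -0.391 -0.712
  outer loop
   vertex 2.1 0.6 2.3
   vertex 5.0 5.3 2.1
   vertex 5.4 2.8 3.8
  endloop
 endfacet
 facet normal 0.058 -0.189 0.980
  outer loop
   vertex 4.5 2.7 5.2
   vertex 1.9 4.5 5.7
   vertex 2.4 0.5 4.9
  endloop
 endfacet
 facet normal 0.732 0.459 0.503
  outer loop
   vertex 4.5 2.7 5.2
   vertex 5.4 2.8 3.8
   vertex 5.0 5.3 2.1
  endloop
 endfacet
 facet normal 0.532 0.604 0.593
  outer loop
   vertex 4.5 2.7 5.2
   vertex 5.0 5.3 2.1
   vertex 1.9 4.5 5.7
  endloop
 endfacet
 facet normal -0.986 -0.162 0.028
  outer loop
   vertex 1.3 4.0 2.4
   vertex 1.1 5.6 4.6
   vertex 1.1 5.1 1.7
  endloop
 endfacet
 facet normal -0.970 -0.231 0.079
  outer loop
   vertex 1.3 4.0 2.4
   vertex 2.1 0.6 2.3
   vertex 1.1 5.6 4.6
  endloop
 endfacet
 facet normal -0.971 -0.226 -0.078
  outer loop
   vertex 1.3 4.0 2.4
   vertex 1.1 5.1 1.7
   vertex 2.1 0.6 2.3
  endloop
 endfacet
 facet normal 0.813 0.223 0.538
  outer loop
   vertex 5.3 2.2 4.2
   vertex 5.4 2.8 3.8
   vertex 4.5 2.7 5.2
  endloop
 endfacet
 facet normal 0.489 -0.558 0.670
  outer loop
   vertex 5.3 2.2 4.2
   vertex 4.5 2.7 5.2
   vertex 2.4 0.5 4.9
  endloop
 endfacet
 facet normal 0.613 -0.506 -0.606
  outer loop
   vertex 5.3 2.2 4.2
   vertex 2.1 0.6 2.3
   vertex 5.4 2.8 3.8
  endloop
 endfacet
 facet normal 0.487 -0.869 -0.090
  outer loop
   vertex 5.3 2.2 4.2
   vertex 2.4 0.5 4.9
   vertex 2.1 0.6 2.3
  endloop
 endfacet
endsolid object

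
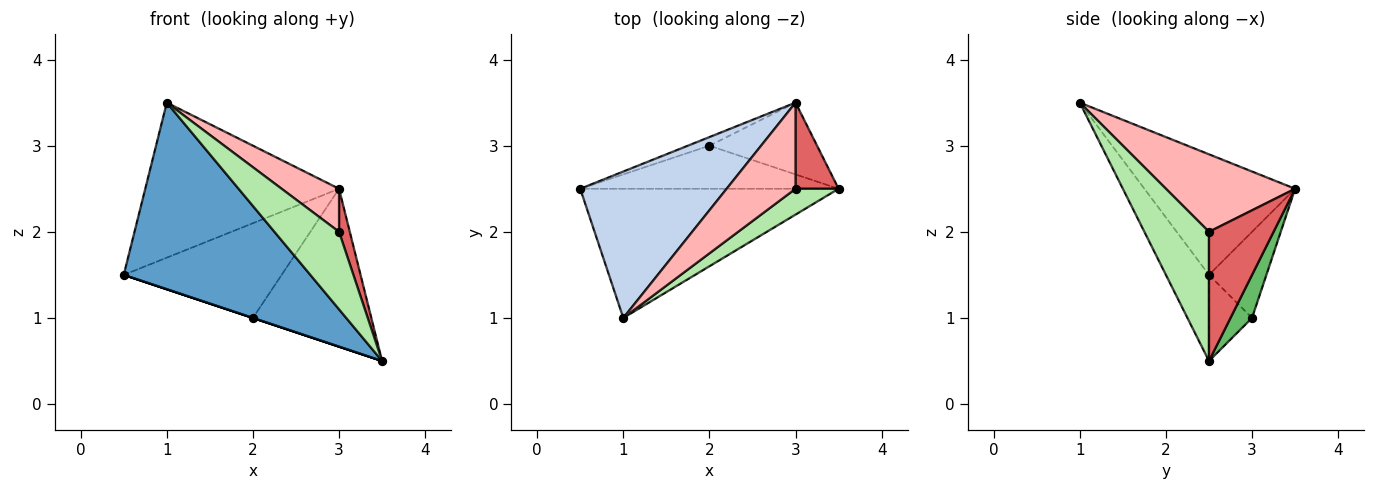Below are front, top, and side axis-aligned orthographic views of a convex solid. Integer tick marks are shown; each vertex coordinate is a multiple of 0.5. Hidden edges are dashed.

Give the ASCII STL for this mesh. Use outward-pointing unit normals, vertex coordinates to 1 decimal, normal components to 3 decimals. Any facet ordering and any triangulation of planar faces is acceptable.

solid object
 facet normal -0.186 -0.808 -0.559
  outer loop
   vertex 1.0 1.0 3.5
   vertex 0.5 2.5 1.5
   vertex 3.5 2.5 0.5
  endloop
 endfacet
 facet normal -0.492 0.633 0.598
  outer loop
   vertex 3.0 3.5 2.5
   vertex 0.5 2.5 1.5
   vertex 1.0 1.0 3.5
  endloop
 endfacet
 facet normal -0.316 0.000 -0.949
  outer loop
   vertex 2.0 3.0 1.0
   vertex 3.5 2.5 0.5
   vertex 0.5 2.5 1.5
  endloop
 endfacet
 facet normal -0.341 0.936 -0.085
  outer loop
   vertex 2.0 3.0 1.0
   vertex 0.5 2.5 1.5
   vertex 3.0 3.5 2.5
  endloop
 endfacet
 facet normal 0.163 0.898 -0.408
  outer loop
   vertex 2.0 3.0 1.0
   vertex 3.0 3.5 2.5
   vertex 3.5 2.5 0.5
  endloop
 endfacet
 facet normal 0.688 -0.688 0.229
  outer loop
   vertex 3.0 2.5 2.0
   vertex 1.0 1.0 3.5
   vertex 3.5 2.5 0.5
  endloop
 endfacet
 facet normal 0.937 -0.156 0.312
  outer loop
   vertex 3.0 2.5 2.0
   vertex 3.5 2.5 0.5
   vertex 3.0 3.5 2.5
  endloop
 endfacet
 facet normal 0.709 -0.315 0.630
  outer loop
   vertex 3.0 2.5 2.0
   vertex 3.0 3.5 2.5
   vertex 1.0 1.0 3.5
  endloop
 endfacet
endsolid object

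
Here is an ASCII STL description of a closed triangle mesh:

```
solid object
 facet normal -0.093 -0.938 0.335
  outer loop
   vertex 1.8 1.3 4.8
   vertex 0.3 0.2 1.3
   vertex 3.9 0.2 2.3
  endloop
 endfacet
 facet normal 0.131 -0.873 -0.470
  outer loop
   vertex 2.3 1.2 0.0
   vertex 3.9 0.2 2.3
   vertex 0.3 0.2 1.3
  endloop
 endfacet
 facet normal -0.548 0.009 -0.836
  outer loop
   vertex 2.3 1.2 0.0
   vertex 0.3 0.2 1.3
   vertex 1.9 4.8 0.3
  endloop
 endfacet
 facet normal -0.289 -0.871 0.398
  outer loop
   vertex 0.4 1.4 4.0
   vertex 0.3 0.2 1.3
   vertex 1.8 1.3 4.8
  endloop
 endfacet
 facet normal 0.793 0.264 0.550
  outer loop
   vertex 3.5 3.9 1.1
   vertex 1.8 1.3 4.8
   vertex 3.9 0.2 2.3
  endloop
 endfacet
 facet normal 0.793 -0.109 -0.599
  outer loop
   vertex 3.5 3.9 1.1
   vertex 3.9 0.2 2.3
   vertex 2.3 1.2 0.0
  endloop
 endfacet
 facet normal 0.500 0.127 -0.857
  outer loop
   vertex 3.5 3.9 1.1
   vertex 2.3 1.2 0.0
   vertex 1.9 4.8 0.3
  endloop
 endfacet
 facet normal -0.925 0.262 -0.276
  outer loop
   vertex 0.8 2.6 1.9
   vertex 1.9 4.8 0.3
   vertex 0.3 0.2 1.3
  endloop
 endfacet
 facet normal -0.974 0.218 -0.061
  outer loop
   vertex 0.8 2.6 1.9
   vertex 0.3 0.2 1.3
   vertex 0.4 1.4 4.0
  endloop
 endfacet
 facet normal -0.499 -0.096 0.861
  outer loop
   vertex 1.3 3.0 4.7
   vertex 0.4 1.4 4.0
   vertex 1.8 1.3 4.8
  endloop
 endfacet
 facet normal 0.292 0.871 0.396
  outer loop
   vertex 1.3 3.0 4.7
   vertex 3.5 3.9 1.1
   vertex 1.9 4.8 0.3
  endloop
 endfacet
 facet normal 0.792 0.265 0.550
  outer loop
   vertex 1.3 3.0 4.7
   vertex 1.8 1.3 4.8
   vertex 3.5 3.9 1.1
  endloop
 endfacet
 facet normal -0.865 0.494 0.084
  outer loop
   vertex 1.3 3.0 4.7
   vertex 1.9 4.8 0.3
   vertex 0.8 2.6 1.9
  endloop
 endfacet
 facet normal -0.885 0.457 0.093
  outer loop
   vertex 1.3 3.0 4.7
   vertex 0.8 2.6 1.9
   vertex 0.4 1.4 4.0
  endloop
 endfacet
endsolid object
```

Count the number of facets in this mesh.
14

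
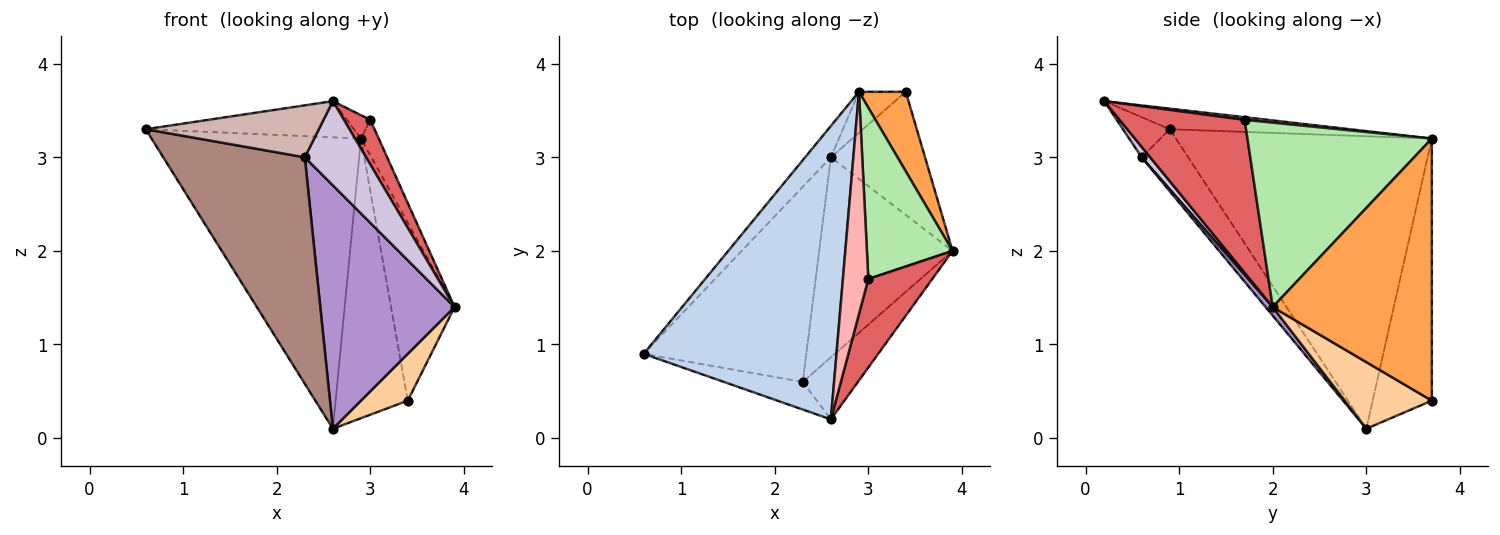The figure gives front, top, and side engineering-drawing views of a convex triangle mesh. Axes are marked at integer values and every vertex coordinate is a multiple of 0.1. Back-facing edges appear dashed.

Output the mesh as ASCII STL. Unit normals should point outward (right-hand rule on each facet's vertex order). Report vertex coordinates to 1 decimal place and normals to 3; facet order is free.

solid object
 facet normal -0.772 0.632 -0.068
  outer loop
   vertex 2.6 3.0 0.1
   vertex 0.6 0.9 3.3
   vertex 2.9 3.7 3.2
  endloop
 endfacet
 facet normal -0.105 0.122 0.987
  outer loop
   vertex 2.6 0.2 3.6
   vertex 2.9 3.7 3.2
   vertex 0.6 0.9 3.3
  endloop
 endfacet
 facet normal 0.916 0.366 0.164
  outer loop
   vertex 3.4 3.7 0.4
   vertex 2.9 3.7 3.2
   vertex 3.9 2.0 1.4
  endloop
 endfacet
 facet normal 0.552 -0.296 -0.780
  outer loop
   vertex 3.4 3.7 0.4
   vertex 3.9 2.0 1.4
   vertex 2.6 3.0 0.1
  endloop
 endfacet
 facet normal -0.630 0.768 -0.113
  outer loop
   vertex 3.4 3.7 0.4
   vertex 2.6 3.0 0.1
   vertex 2.9 3.7 3.2
  endloop
 endfacet
 facet normal 0.903 0.087 0.420
  outer loop
   vertex 3.0 1.7 3.4
   vertex 3.9 2.0 1.4
   vertex 2.9 3.7 3.2
  endloop
 endfacet
 facet normal 0.906 -0.191 0.379
  outer loop
   vertex 3.0 1.7 3.4
   vertex 2.6 0.2 3.6
   vertex 3.9 2.0 1.4
  endloop
 endfacet
 facet normal 0.104 0.104 0.989
  outer loop
   vertex 3.0 1.7 3.4
   vertex 2.9 3.7 3.2
   vertex 2.6 0.2 3.6
  endloop
 endfacet
 facet normal 0.041 -0.772 -0.635
  outer loop
   vertex 2.3 0.6 3.0
   vertex 2.6 3.0 0.1
   vertex 3.9 2.0 1.4
  endloop
 endfacet
 facet normal 0.111 -0.800 -0.589
  outer loop
   vertex 2.3 0.6 3.0
   vertex 3.9 2.0 1.4
   vertex 2.6 0.2 3.6
  endloop
 endfacet
 facet normal -0.242 -0.735 -0.633
  outer loop
   vertex 2.3 0.6 3.0
   vertex 0.6 0.9 3.3
   vertex 2.6 3.0 0.1
  endloop
 endfacet
 facet normal -0.232 -0.859 -0.457
  outer loop
   vertex 2.3 0.6 3.0
   vertex 2.6 0.2 3.6
   vertex 0.6 0.9 3.3
  endloop
 endfacet
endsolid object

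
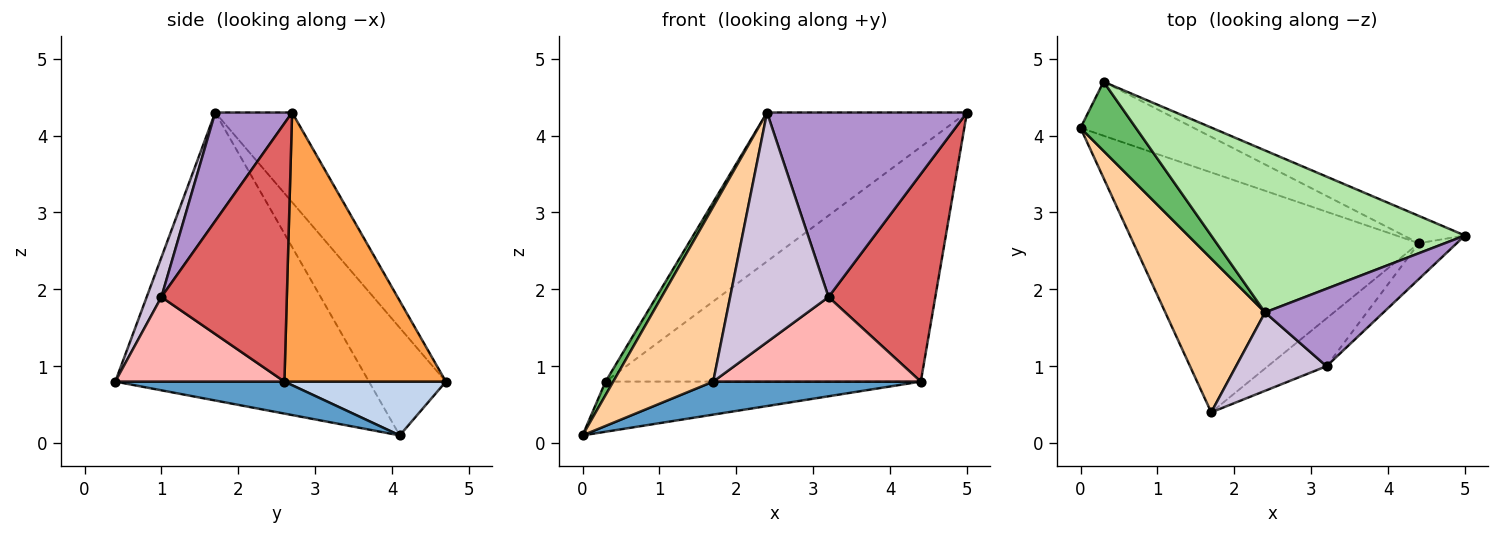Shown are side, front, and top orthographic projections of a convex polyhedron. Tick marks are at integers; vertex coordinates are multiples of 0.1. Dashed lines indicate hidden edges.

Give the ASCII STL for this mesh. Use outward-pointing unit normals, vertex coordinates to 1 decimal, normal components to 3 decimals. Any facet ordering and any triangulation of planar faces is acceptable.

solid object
 facet normal 0.110 -0.136 -0.985
  outer loop
   vertex 4.4 2.6 0.8
   vertex 1.7 0.4 0.8
   vertex 0.0 4.1 0.1
  endloop
 endfacet
 facet normal 0.329 0.643 -0.692
  outer loop
   vertex 4.4 2.6 0.8
   vertex 0.0 4.1 0.1
   vertex 0.3 4.7 0.8
  endloop
 endfacet
 facet normal 0.453 0.885 -0.103
  outer loop
   vertex 4.4 2.6 0.8
   vertex 0.3 4.7 0.8
   vertex 5.0 2.7 4.3
  endloop
 endfacet
 facet normal -0.886 -0.349 0.307
  outer loop
   vertex 2.4 1.7 4.3
   vertex 0.0 4.1 0.1
   vertex 1.7 0.4 0.8
  endloop
 endfacet
 facet normal -0.886 -0.089 0.456
  outer loop
   vertex 2.4 1.7 4.3
   vertex 0.3 4.7 0.8
   vertex 0.0 4.1 0.1
  endloop
 endfacet
 facet normal -0.252 0.655 0.712
  outer loop
   vertex 2.4 1.7 4.3
   vertex 5.0 2.7 4.3
   vertex 0.3 4.7 0.8
  endloop
 endfacet
 facet normal 0.757 -0.644 -0.111
  outer loop
   vertex 3.2 1.0 1.9
   vertex 4.4 2.6 0.8
   vertex 5.0 2.7 4.3
  endloop
 endfacet
 facet normal 0.578 -0.710 -0.402
  outer loop
   vertex 3.2 1.0 1.9
   vertex 1.7 0.4 0.8
   vertex 4.4 2.6 0.8
  endloop
 endfacet
 facet normal 0.334 -0.869 0.365
  outer loop
   vertex 3.2 1.0 1.9
   vertex 5.0 2.7 4.3
   vertex 2.4 1.7 4.3
  endloop
 endfacet
 facet normal 0.140 -0.937 0.320
  outer loop
   vertex 3.2 1.0 1.9
   vertex 2.4 1.7 4.3
   vertex 1.7 0.4 0.8
  endloop
 endfacet
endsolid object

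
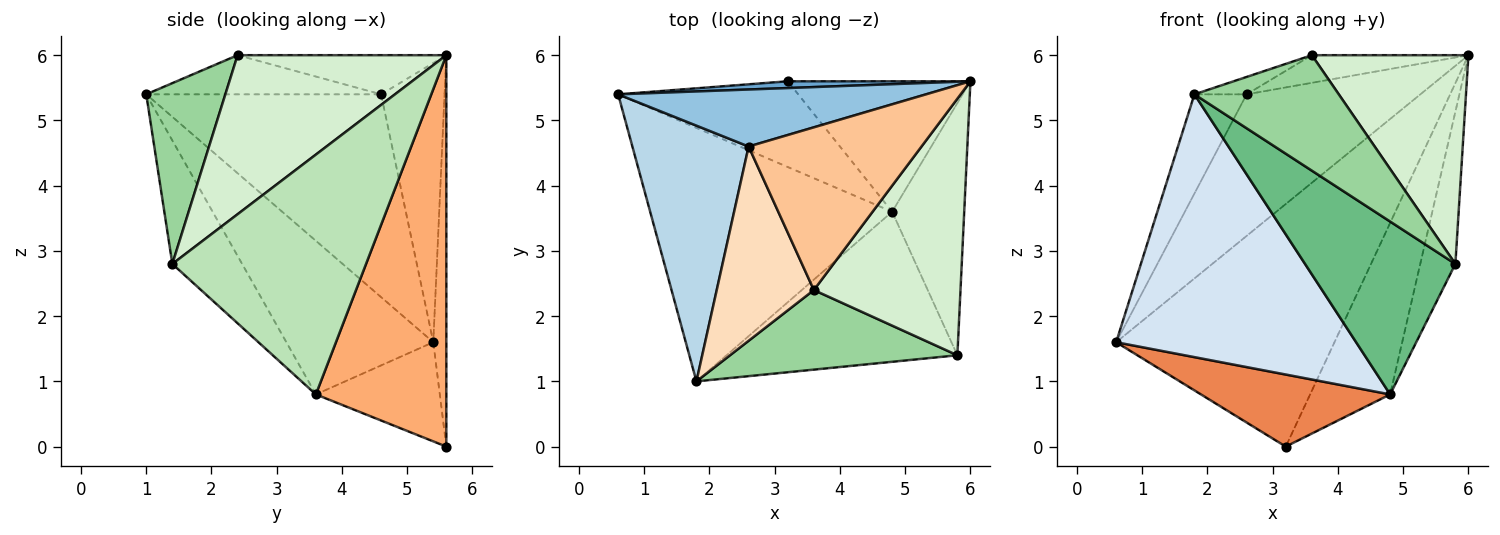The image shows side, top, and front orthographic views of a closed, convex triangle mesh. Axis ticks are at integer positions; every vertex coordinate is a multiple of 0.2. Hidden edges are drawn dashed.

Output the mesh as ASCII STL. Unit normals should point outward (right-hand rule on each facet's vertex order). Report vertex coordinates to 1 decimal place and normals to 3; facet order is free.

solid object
 facet normal -0.060 0.998 0.028
  outer loop
   vertex 3.2 5.6 0.0
   vertex 0.6 5.4 1.6
   vertex 6.0 5.6 6.0
  endloop
 endfacet
 facet normal -0.321 0.879 0.354
  outer loop
   vertex 2.6 4.6 5.4
   vertex 6.0 5.6 6.0
   vertex 0.6 5.4 1.6
  endloop
 endfacet
 facet normal -0.852 0.189 0.488
  outer loop
   vertex 2.6 4.6 5.4
   vertex 0.6 5.4 1.6
   vertex 1.8 1.0 5.4
  endloop
 endfacet
 facet normal -0.403 -0.659 -0.635
  outer loop
   vertex 4.8 3.6 0.8
   vertex 1.8 1.0 5.4
   vertex 0.6 5.4 1.6
  endloop
 endfacet
 facet normal -0.388 -0.593 -0.705
  outer loop
   vertex 4.8 3.6 0.8
   vertex 0.6 5.4 1.6
   vertex 3.2 5.6 0.0
  endloop
 endfacet
 facet normal 0.792 0.486 -0.370
  outer loop
   vertex 4.8 3.6 0.8
   vertex 3.2 5.6 0.0
   vertex 6.0 5.6 6.0
  endloop
 endfacet
 facet normal -0.218 0.163 0.962
  outer loop
   vertex 3.6 2.4 6.0
   vertex 6.0 5.6 6.0
   vertex 2.6 4.6 5.4
  endloop
 endfacet
 facet normal -0.372 0.083 0.924
  outer loop
   vertex 3.6 2.4 6.0
   vertex 2.6 4.6 5.4
   vertex 1.8 1.0 5.4
  endloop
 endfacet
 facet normal -0.331 -0.713 -0.619
  outer loop
   vertex 5.8 1.4 2.8
   vertex 1.8 1.0 5.4
   vertex 4.8 3.6 0.8
  endloop
 endfacet
 facet normal 0.411 -0.750 0.517
  outer loop
   vertex 5.8 1.4 2.8
   vertex 3.6 2.4 6.0
   vertex 1.8 1.0 5.4
  endloop
 endfacet
 facet normal 0.944 0.171 -0.284
  outer loop
   vertex 5.8 1.4 2.8
   vertex 4.8 3.6 0.8
   vertex 6.0 5.6 6.0
  endloop
 endfacet
 facet normal 0.644 -0.483 0.594
  outer loop
   vertex 5.8 1.4 2.8
   vertex 6.0 5.6 6.0
   vertex 3.6 2.4 6.0
  endloop
 endfacet
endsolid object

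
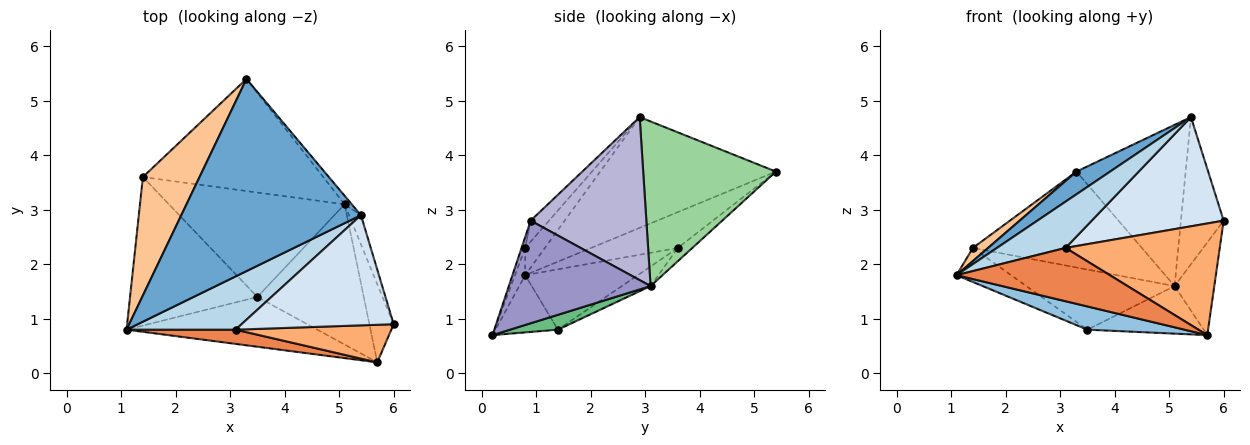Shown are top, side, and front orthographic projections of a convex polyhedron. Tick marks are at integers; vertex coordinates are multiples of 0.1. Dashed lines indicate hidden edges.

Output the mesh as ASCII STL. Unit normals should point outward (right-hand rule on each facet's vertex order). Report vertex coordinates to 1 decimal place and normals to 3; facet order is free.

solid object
 facet normal -0.522 -0.100 0.847
  outer loop
   vertex 5.4 2.9 4.7
   vertex 3.3 5.4 3.7
   vertex 1.1 0.8 1.8
  endloop
 endfacet
 facet normal -0.262 -0.408 -0.874
  outer loop
   vertex 3.5 1.4 0.8
   vertex 5.7 0.2 0.7
   vertex 1.1 0.8 1.8
  endloop
 endfacet
 facet normal -0.185 -0.645 0.742
  outer loop
   vertex 3.1 0.8 2.3
   vertex 5.4 2.9 4.7
   vertex 1.1 0.8 1.8
  endloop
 endfacet
 facet normal -0.098 -0.701 0.707
  outer loop
   vertex 3.1 0.8 2.3
   vertex 6.0 0.9 2.8
   vertex 5.4 2.9 4.7
  endloop
 endfacet
 facet normal -0.064 -0.964 0.257
  outer loop
   vertex 3.1 0.8 2.3
   vertex 1.1 0.8 1.8
   vertex 5.7 0.2 0.7
  endloop
 endfacet
 facet normal -0.022 -0.947 0.319
  outer loop
   vertex 3.1 0.8 2.3
   vertex 5.7 0.2 0.7
   vertex 6.0 0.9 2.8
  endloop
 endfacet
 facet normal -0.532 -0.093 0.842
  outer loop
   vertex 1.4 3.6 2.3
   vertex 1.1 0.8 1.8
   vertex 3.3 5.4 3.7
  endloop
 endfacet
 facet normal -0.419 0.203 -0.885
  outer loop
   vertex 1.4 3.6 2.3
   vertex 3.5 1.4 0.8
   vertex 1.1 0.8 1.8
  endloop
 endfacet
 facet normal 0.131 0.318 -0.939
  outer loop
   vertex 5.1 3.1 1.6
   vertex 5.7 0.2 0.7
   vertex 3.5 1.4 0.8
  endloop
 endfacet
 facet normal 0.772 0.635 -0.034
  outer loop
   vertex 5.1 3.1 1.6
   vertex 3.3 5.4 3.7
   vertex 5.4 2.9 4.7
  endloop
 endfacet
 facet normal -0.056 0.649 -0.759
  outer loop
   vertex 5.1 3.1 1.6
   vertex 1.4 3.6 2.3
   vertex 3.3 5.4 3.7
  endloop
 endfacet
 facet normal -0.096 0.496 -0.863
  outer loop
   vertex 5.1 3.1 1.6
   vertex 3.5 1.4 0.8
   vertex 1.4 3.6 2.3
  endloop
 endfacet
 facet normal 0.939 0.263 -0.222
  outer loop
   vertex 5.1 3.1 1.6
   vertex 6.0 0.9 2.8
   vertex 5.7 0.2 0.7
  endloop
 endfacet
 facet normal 0.936 0.346 -0.068
  outer loop
   vertex 5.1 3.1 1.6
   vertex 5.4 2.9 4.7
   vertex 6.0 0.9 2.8
  endloop
 endfacet
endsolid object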